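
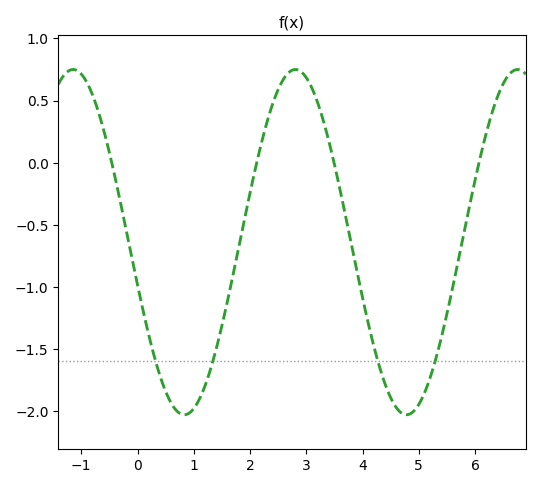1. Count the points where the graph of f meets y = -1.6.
4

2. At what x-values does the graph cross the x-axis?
-0.4, 2.2, 3.4, 6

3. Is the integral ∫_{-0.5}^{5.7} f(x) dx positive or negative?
negative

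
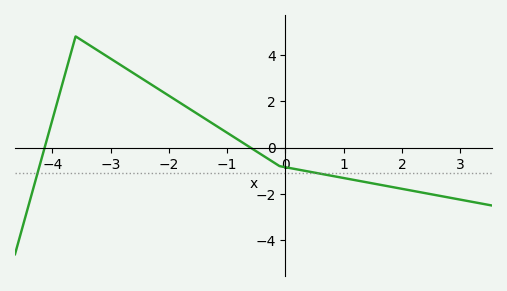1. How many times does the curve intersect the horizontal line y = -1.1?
2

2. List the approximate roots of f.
-4.2, -0.6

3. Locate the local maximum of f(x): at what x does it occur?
-3.6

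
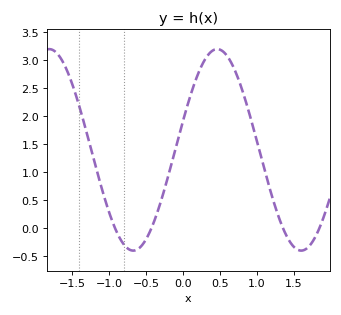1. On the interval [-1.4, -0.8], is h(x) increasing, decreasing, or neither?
decreasing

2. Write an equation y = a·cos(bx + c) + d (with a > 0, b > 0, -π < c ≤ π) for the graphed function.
y = 1.8cos(2.8x - 1.3) + 1.4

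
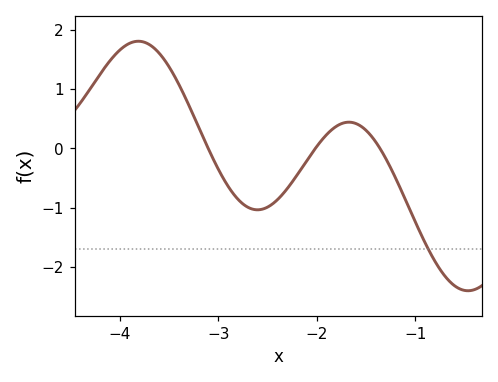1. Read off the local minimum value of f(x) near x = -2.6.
-1.04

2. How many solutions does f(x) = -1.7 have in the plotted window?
1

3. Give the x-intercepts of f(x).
-3.1, -2.01, -1.36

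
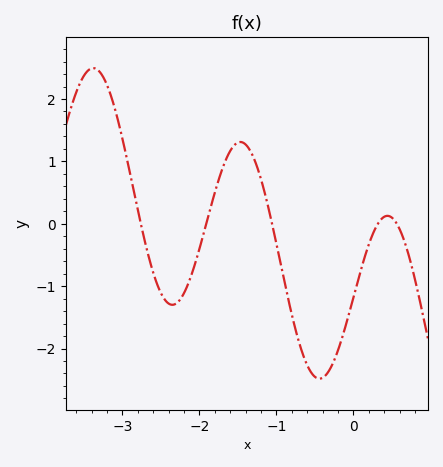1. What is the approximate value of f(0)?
-1.18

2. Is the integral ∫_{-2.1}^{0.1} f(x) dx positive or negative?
negative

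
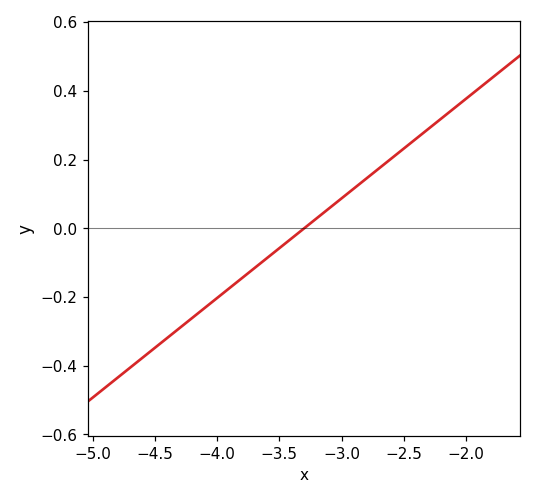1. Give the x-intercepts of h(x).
-3.3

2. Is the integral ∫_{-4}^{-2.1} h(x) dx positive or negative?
positive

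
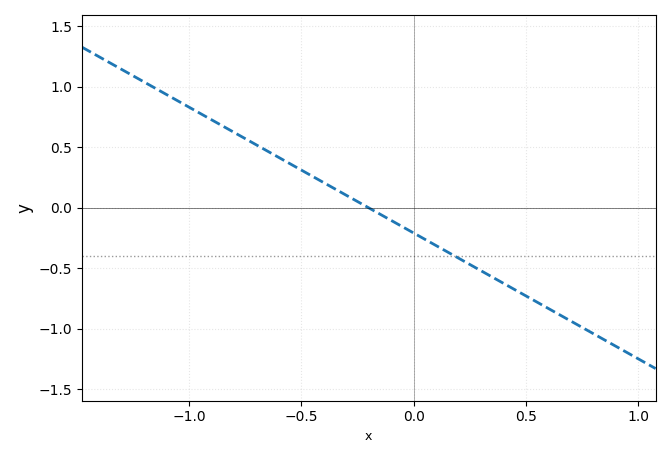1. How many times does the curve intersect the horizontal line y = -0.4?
1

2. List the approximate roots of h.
-0.2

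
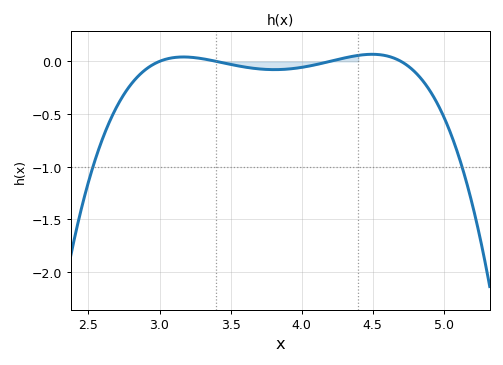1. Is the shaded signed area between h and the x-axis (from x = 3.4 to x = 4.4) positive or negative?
negative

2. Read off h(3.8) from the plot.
-0.1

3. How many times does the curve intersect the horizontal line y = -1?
2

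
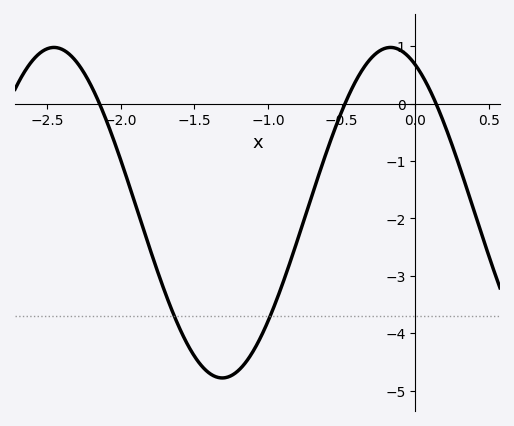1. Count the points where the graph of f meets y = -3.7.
2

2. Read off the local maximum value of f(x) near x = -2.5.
1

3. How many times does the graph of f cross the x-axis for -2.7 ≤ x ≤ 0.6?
3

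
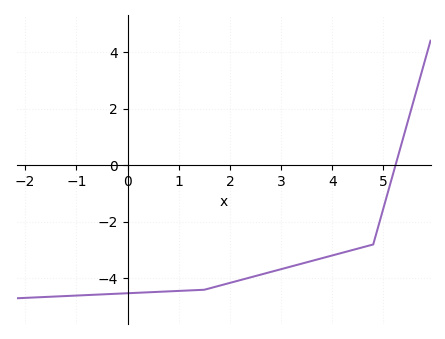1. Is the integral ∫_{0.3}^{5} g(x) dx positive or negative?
negative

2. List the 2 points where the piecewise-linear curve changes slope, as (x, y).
(1.5, -4.4); (4.8, -2.8)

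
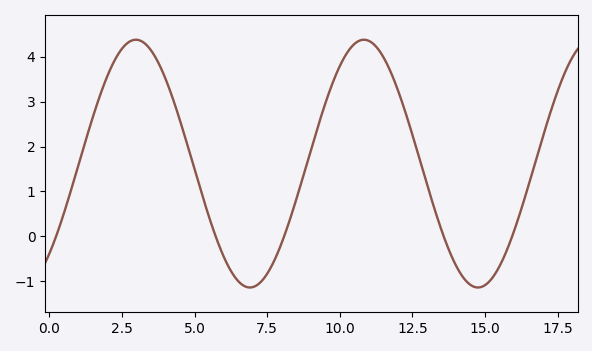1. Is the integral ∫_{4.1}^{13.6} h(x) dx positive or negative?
positive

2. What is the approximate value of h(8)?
-0.142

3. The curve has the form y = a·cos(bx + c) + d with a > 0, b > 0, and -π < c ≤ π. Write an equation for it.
y = 2.76cos(0.8x - 2.38) + 1.62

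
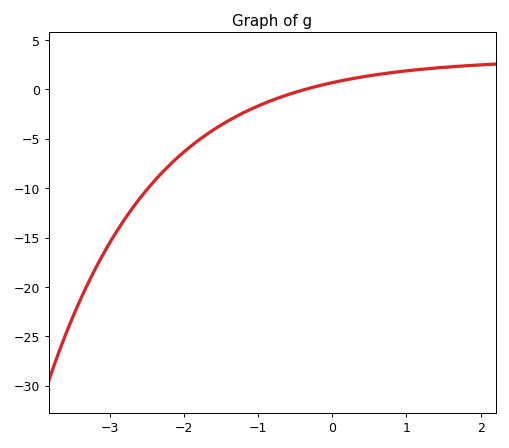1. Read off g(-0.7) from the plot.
-1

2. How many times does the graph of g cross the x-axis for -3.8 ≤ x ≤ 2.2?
1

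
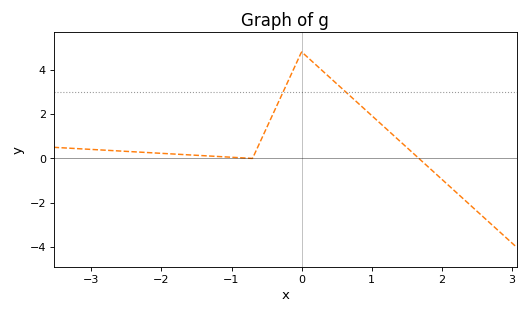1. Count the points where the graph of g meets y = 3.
2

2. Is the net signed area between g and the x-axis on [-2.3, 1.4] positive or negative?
positive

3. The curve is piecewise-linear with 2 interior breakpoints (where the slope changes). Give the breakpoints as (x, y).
(-0.7, 0); (0, 4.8)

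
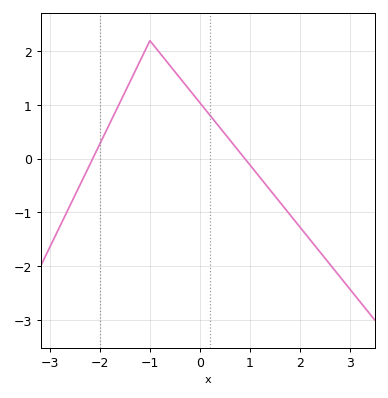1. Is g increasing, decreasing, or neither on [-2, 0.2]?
neither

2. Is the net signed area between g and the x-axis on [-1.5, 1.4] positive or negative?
positive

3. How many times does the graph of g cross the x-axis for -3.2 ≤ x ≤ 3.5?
2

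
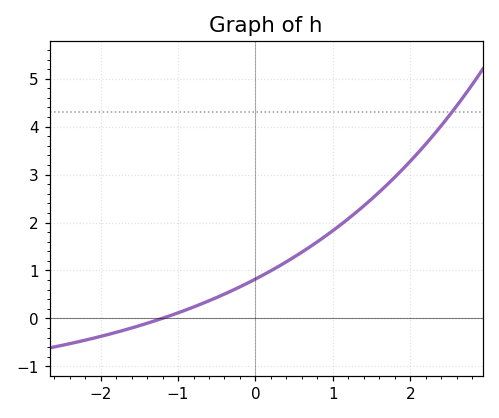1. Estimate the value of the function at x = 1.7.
2.8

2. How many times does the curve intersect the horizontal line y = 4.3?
1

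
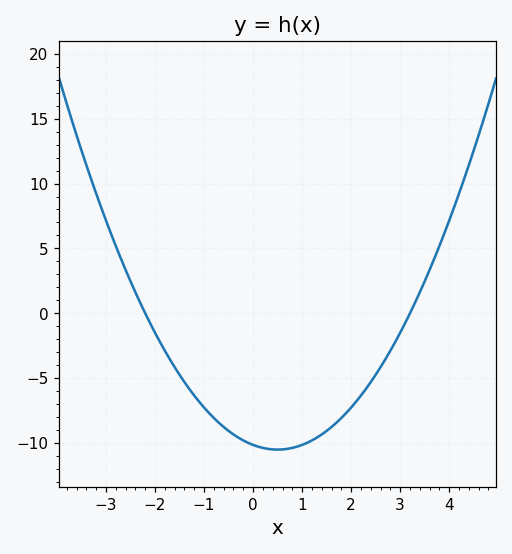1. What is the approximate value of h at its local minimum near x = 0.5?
-10.5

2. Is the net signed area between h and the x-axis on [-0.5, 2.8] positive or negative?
negative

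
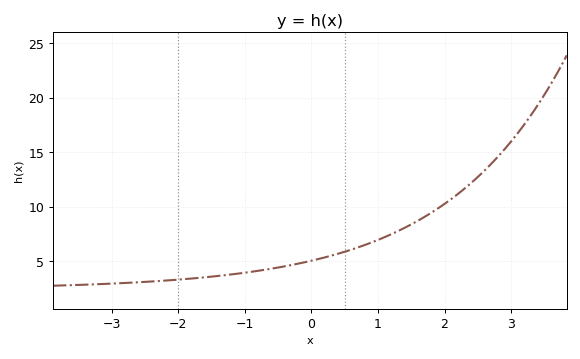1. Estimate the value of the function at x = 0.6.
6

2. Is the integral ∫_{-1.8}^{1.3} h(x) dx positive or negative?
positive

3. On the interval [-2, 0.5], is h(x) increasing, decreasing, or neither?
increasing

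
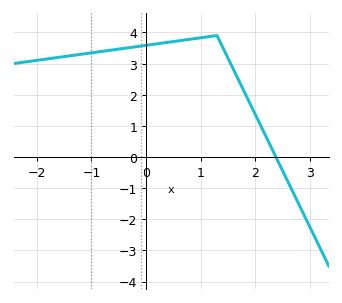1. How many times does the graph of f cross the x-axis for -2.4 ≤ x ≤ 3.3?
1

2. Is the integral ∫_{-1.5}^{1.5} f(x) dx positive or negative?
positive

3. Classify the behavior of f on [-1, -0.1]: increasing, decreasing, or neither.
increasing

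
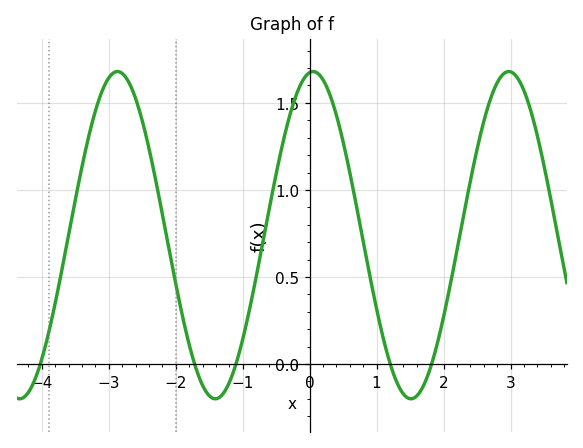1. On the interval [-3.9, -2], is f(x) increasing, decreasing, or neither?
neither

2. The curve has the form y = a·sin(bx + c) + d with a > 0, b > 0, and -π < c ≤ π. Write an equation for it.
y = 0.94sin(2.15x + 1.46) + 0.74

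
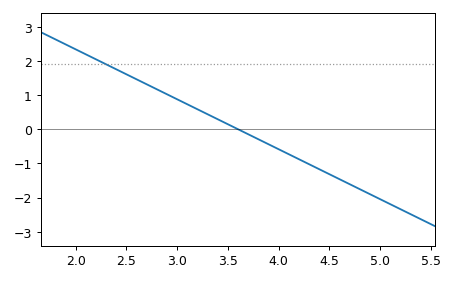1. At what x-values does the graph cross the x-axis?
3.6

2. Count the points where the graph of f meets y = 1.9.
1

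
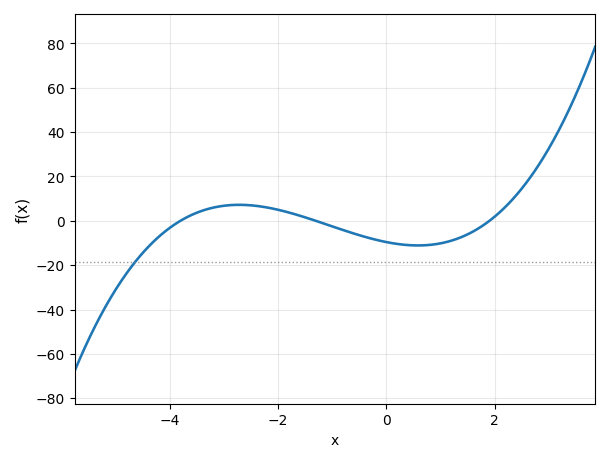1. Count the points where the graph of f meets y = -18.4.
1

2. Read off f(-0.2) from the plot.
-8.48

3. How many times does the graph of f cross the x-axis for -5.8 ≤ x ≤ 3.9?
3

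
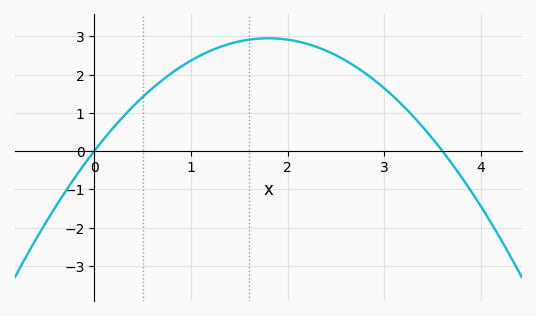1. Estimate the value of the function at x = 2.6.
2.37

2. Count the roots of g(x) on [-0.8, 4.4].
2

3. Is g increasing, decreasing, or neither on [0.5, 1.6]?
increasing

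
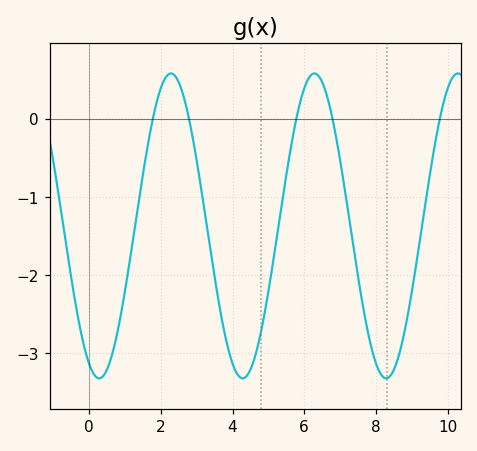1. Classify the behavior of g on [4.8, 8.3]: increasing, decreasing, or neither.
neither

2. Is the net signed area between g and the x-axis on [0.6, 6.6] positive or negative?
negative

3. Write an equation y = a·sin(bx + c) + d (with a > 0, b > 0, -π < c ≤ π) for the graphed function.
y = 1.95sin(1.6x - 2) - 1.37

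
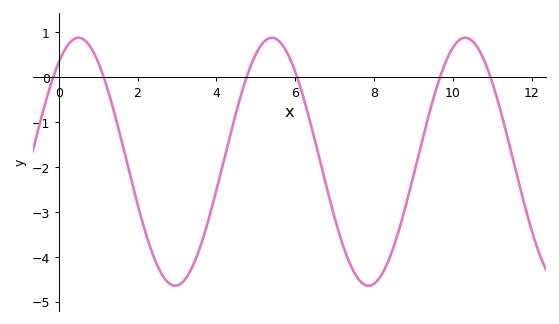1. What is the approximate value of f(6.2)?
-0.417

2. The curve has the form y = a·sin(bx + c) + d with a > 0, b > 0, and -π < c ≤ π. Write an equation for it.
y = 2.76sin(1.28x + 0.93) - 1.88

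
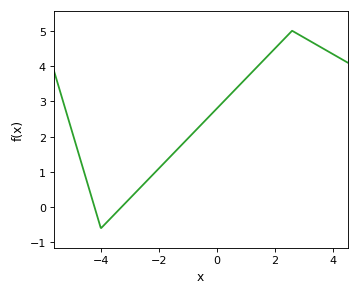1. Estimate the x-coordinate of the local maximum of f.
2.6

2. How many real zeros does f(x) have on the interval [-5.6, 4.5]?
2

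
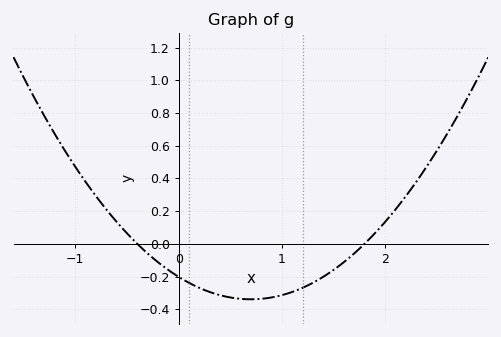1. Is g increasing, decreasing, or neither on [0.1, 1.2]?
neither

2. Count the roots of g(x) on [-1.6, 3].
2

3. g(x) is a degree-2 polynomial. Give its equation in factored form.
y = 0.28(x + 0.4)(x - 1.8)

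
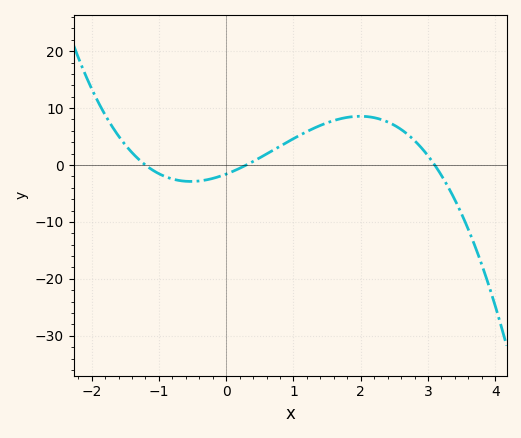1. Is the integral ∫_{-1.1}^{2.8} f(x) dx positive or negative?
positive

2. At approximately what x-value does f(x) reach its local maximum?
1.99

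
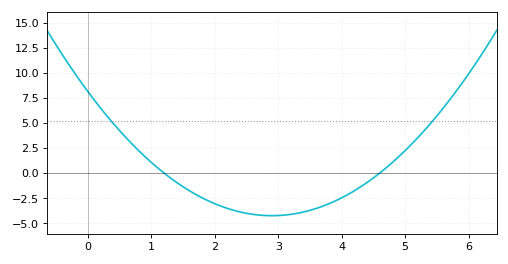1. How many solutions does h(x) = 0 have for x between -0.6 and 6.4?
2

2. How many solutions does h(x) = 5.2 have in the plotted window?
2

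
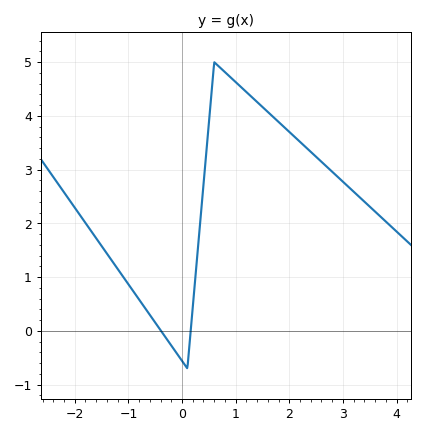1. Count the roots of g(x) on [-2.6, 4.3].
2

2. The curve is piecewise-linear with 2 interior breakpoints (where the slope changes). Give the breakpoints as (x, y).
(0.1, -0.7); (0.6, 5)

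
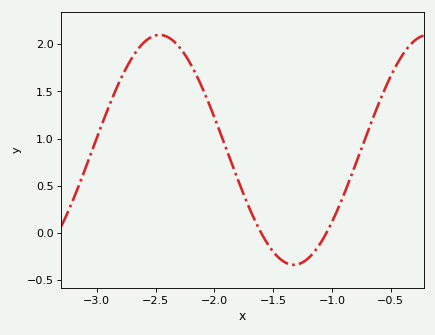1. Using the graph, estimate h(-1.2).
-0.25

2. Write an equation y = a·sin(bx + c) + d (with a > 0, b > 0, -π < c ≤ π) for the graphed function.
y = 1.22sin(2.8x + 2.1) + 0.88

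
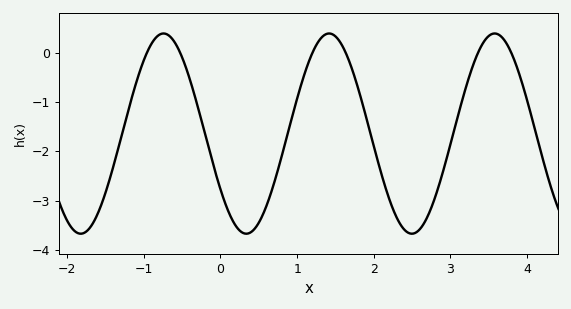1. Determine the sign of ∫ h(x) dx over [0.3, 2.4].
negative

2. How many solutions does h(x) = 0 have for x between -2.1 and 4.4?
6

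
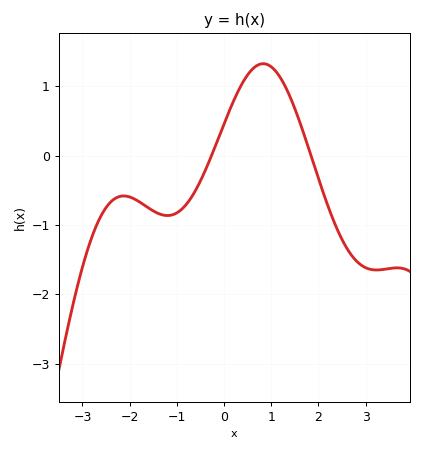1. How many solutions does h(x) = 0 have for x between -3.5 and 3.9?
2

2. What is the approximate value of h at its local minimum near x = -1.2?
-0.862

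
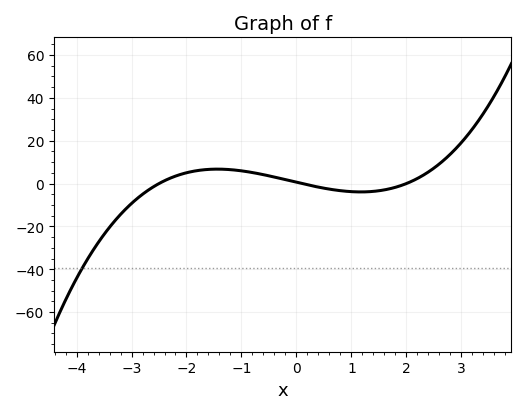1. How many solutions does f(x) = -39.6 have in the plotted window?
1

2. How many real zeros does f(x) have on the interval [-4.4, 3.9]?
3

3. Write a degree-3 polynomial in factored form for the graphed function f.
y = 1.2(x + 2.5)(x - 0.1)(x - 2)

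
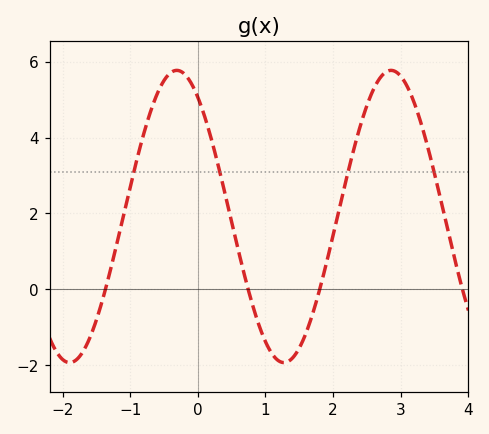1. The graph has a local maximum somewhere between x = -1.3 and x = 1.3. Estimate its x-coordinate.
-0.3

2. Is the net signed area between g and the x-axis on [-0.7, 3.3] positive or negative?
positive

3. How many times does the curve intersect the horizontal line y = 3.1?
4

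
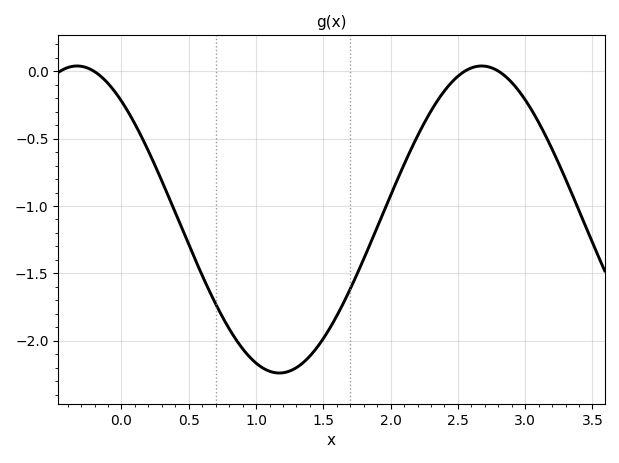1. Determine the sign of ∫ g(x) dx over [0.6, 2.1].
negative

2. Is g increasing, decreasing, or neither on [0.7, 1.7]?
neither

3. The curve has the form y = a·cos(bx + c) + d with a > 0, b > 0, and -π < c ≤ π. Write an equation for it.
y = 1.14cos(2.1x + 0.69) - 1.1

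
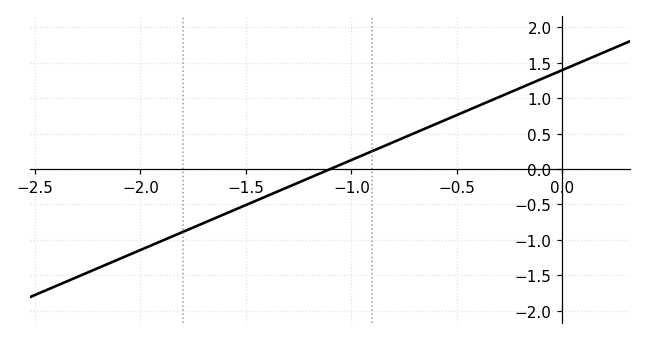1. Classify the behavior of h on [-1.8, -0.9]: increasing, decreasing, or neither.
increasing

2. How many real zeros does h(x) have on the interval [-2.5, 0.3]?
1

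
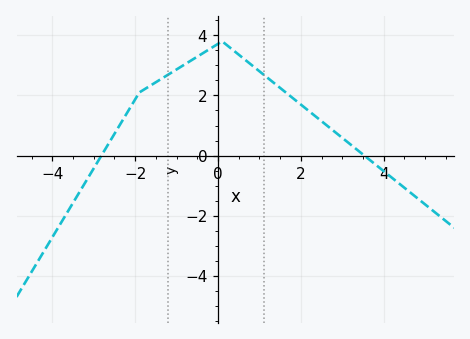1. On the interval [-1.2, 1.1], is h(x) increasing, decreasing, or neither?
neither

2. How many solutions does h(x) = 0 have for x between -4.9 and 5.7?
2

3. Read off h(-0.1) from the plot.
3.6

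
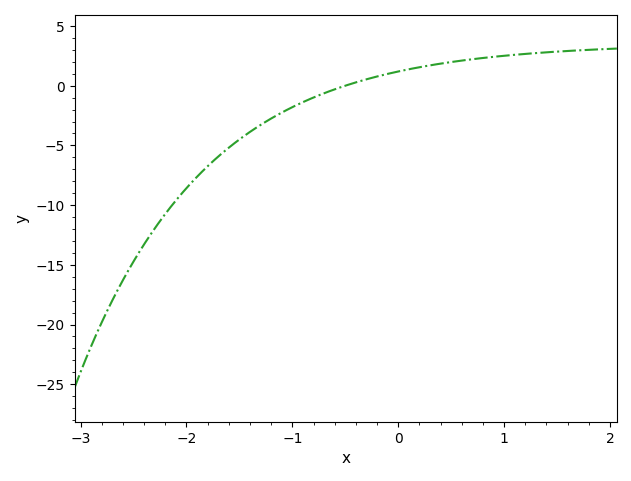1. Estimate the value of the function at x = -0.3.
0.5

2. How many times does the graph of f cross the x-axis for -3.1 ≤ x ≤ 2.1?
1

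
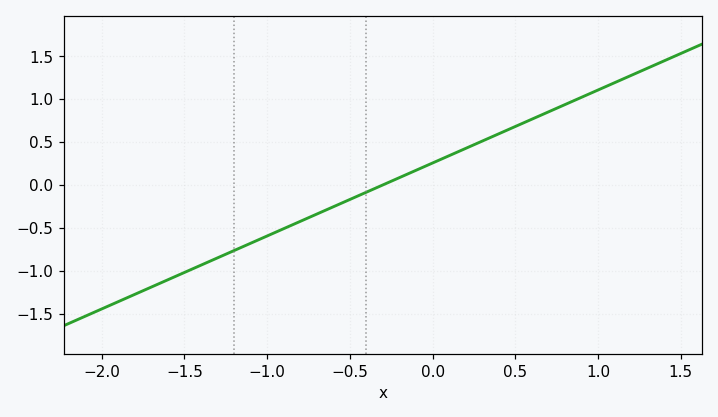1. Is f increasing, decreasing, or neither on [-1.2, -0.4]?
increasing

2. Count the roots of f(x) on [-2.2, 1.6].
1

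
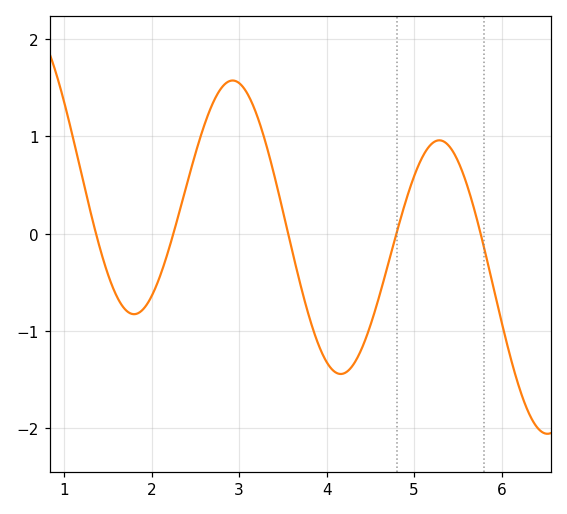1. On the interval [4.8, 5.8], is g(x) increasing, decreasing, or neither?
neither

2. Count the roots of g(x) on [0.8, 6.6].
5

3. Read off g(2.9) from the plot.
1.6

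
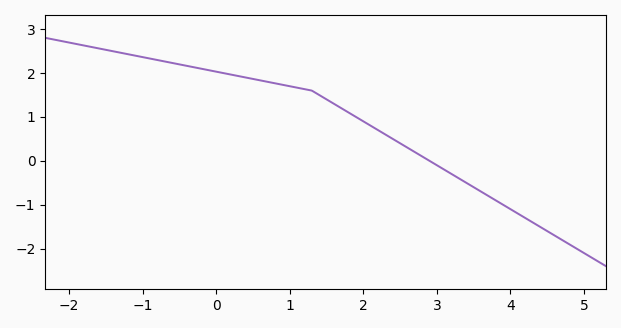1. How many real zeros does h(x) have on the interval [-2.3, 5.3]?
1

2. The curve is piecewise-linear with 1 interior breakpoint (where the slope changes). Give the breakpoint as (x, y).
(1.3, 1.6)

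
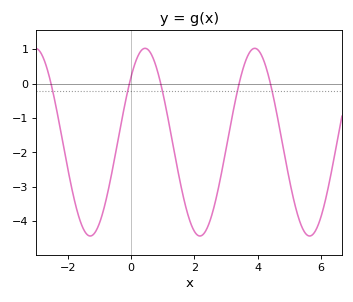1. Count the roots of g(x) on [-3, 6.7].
5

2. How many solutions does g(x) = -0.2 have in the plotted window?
5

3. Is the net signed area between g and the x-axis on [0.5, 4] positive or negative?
negative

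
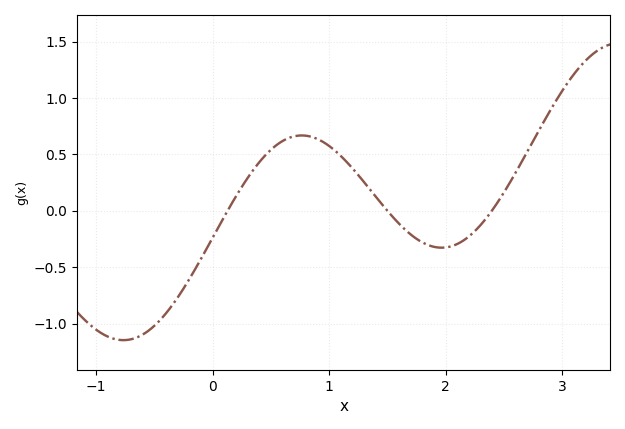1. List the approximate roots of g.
0.1, 1.5, 2.4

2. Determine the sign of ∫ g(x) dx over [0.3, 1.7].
positive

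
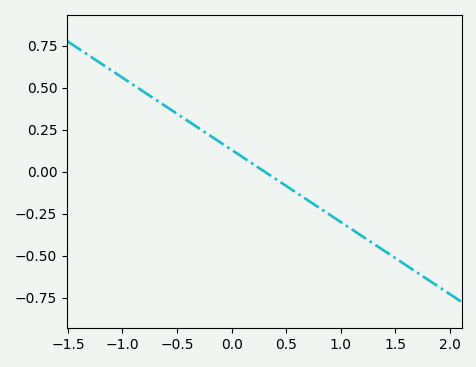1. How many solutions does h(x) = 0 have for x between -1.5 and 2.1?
1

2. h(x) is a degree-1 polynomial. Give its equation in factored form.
y = -0.43(x - 0.3)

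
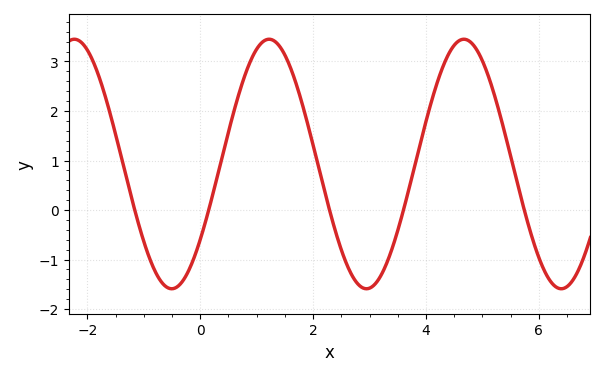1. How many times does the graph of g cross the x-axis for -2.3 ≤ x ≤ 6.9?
5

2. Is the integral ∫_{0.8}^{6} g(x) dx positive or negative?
positive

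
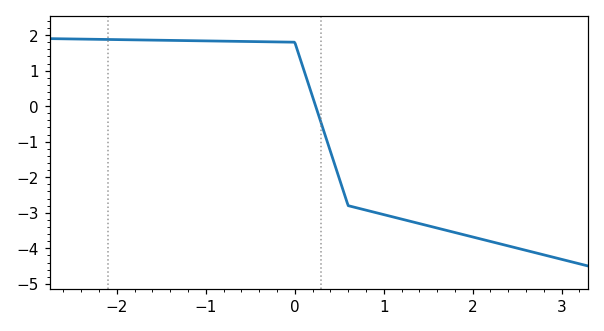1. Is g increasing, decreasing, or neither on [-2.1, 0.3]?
decreasing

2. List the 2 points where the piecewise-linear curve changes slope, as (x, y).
(0, 1.8); (0.6, -2.8)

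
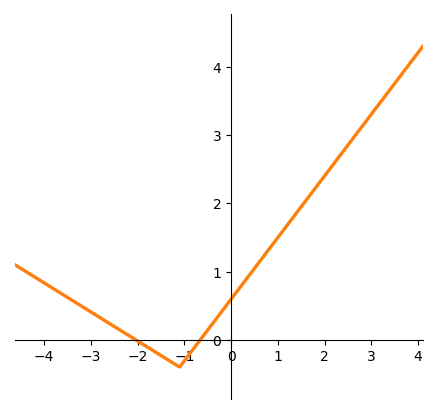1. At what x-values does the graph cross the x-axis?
-2, -0.6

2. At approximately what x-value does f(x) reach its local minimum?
-1.2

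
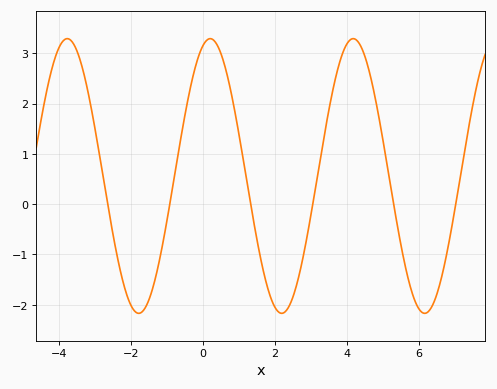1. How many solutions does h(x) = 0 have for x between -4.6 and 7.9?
6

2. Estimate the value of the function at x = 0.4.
3.2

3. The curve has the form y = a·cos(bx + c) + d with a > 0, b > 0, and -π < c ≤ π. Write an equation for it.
y = 2.73cos(1.6x - 0.32) + 0.56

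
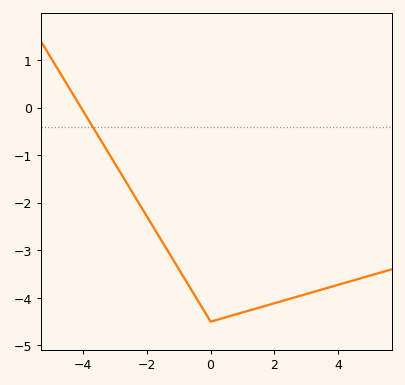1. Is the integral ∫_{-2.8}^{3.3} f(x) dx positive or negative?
negative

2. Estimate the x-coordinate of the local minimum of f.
0.001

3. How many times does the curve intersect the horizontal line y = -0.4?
1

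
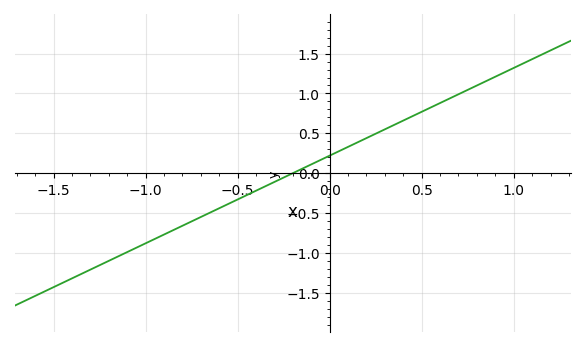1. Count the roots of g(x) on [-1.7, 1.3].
1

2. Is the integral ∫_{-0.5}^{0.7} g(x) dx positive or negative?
positive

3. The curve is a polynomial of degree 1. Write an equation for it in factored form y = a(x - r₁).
y = 1.1(x + 0.2)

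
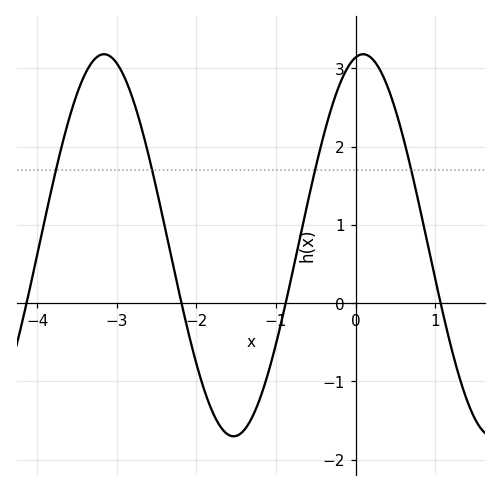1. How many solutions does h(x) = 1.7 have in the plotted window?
4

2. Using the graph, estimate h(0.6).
2.1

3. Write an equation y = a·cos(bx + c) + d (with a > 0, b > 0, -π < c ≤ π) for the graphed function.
y = 2.44cos(1.9x - 0.18) + 0.74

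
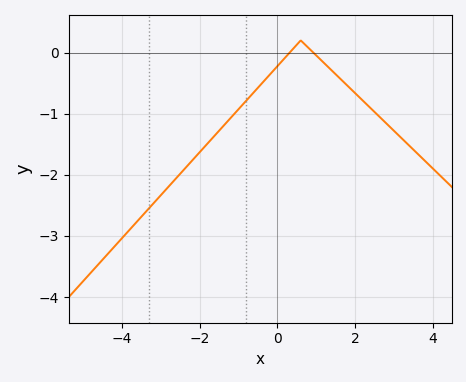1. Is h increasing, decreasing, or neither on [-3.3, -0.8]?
increasing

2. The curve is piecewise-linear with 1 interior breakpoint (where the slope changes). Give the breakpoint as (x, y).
(0.6, 0.2)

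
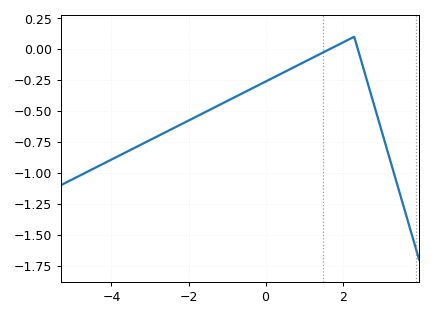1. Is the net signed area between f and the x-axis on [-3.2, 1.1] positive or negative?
negative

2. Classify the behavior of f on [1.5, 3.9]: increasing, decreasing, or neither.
neither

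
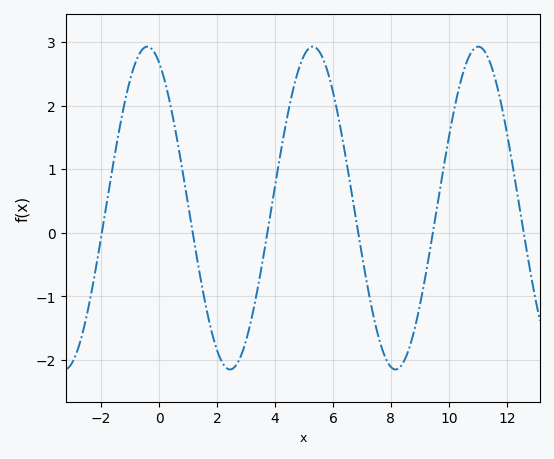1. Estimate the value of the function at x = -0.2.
2.9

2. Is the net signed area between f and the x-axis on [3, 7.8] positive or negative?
positive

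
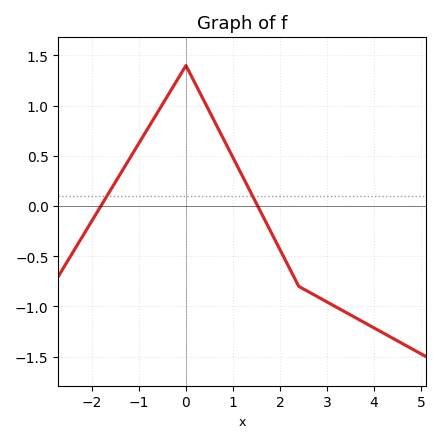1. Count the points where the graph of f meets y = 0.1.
2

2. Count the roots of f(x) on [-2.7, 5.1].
2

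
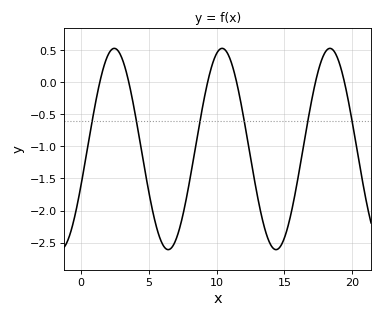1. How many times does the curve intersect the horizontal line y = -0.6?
6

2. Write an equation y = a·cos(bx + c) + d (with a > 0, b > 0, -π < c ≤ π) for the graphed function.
y = 1.57cos(0.79x - 1.94) - 1.04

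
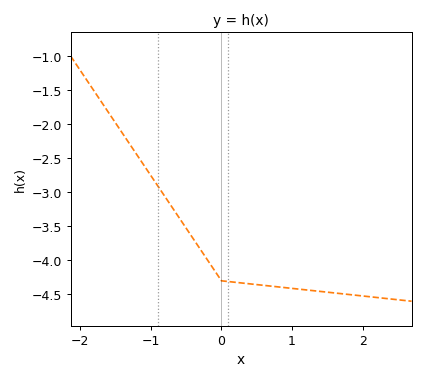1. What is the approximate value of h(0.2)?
-4.32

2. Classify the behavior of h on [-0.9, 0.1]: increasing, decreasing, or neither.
decreasing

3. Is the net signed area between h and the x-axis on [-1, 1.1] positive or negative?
negative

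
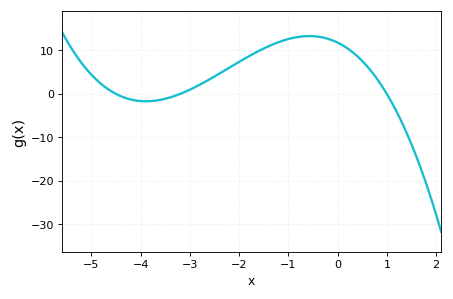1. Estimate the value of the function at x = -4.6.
1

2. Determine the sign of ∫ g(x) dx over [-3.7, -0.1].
positive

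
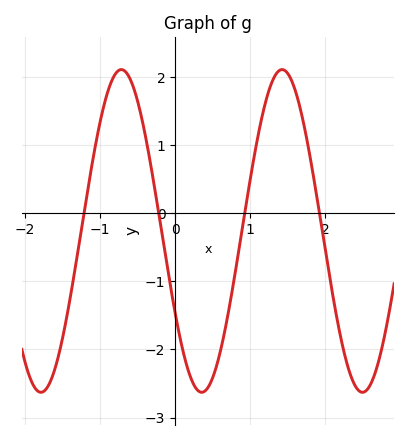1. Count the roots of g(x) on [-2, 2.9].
4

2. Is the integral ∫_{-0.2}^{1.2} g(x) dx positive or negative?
negative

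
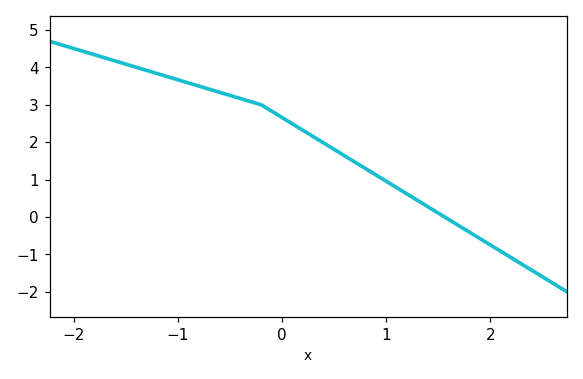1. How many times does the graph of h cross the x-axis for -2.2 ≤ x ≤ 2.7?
1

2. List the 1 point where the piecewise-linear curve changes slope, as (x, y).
(-0.2, 3)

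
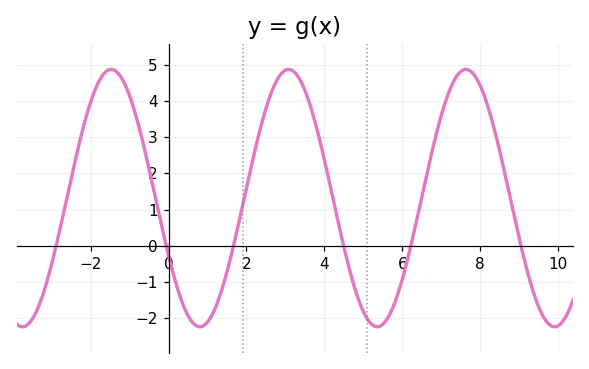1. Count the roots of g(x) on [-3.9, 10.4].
6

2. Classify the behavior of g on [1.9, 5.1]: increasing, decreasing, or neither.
neither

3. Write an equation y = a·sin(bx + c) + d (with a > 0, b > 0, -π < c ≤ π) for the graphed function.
y = 3.55sin(1.38x - 2.68) + 1.32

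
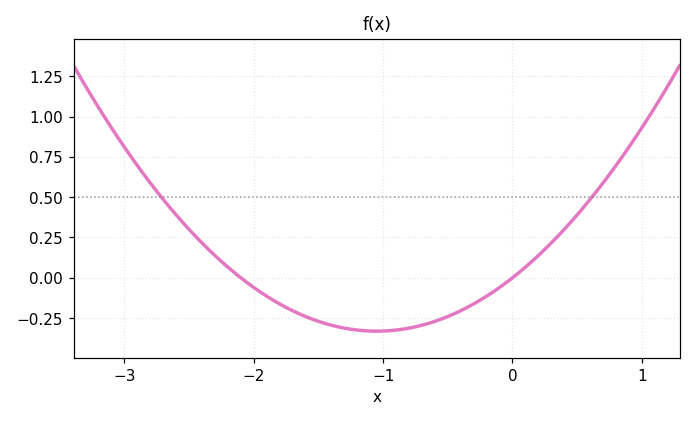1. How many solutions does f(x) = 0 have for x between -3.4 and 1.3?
2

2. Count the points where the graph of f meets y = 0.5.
2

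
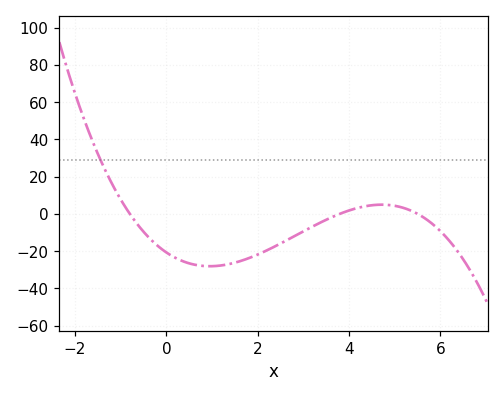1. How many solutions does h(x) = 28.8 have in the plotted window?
1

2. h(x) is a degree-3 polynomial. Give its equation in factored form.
y = -1.24(x + 0.8)(x - 3.8)(x - 5.5)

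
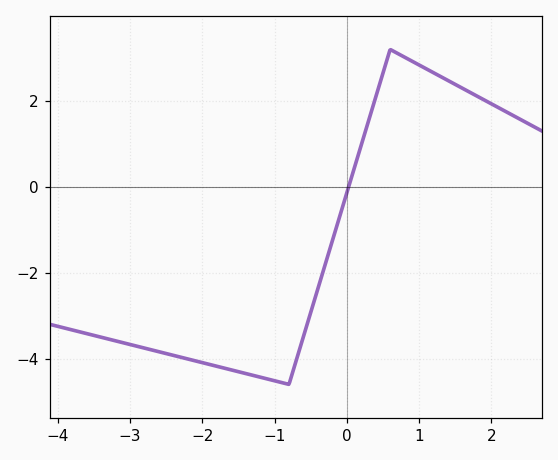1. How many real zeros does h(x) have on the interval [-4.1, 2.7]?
1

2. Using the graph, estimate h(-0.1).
-0.6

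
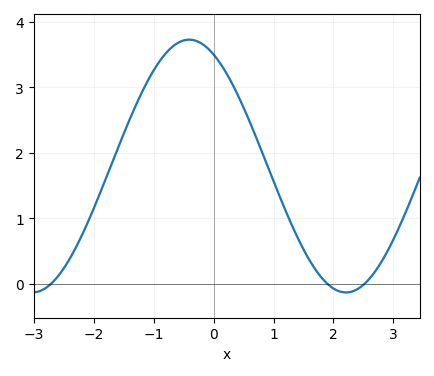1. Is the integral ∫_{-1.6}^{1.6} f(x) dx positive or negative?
positive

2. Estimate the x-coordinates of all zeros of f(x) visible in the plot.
-2.72, 1.9, 2.52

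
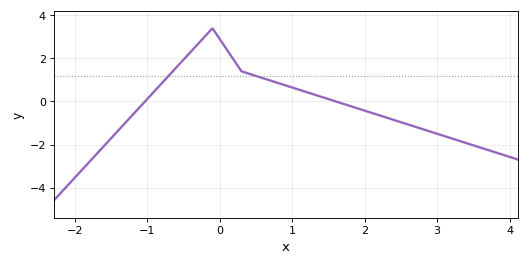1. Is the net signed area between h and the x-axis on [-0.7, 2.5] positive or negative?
positive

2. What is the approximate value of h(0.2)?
1.9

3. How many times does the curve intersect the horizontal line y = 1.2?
2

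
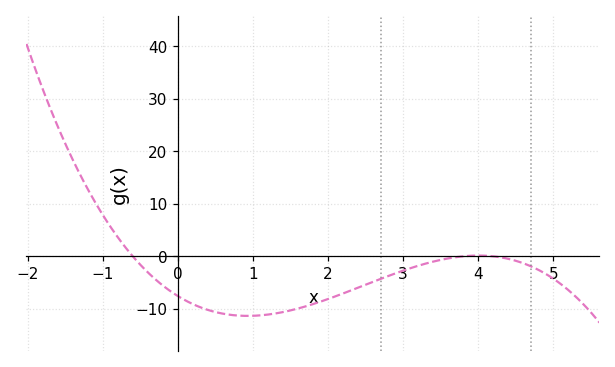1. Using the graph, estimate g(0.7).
-11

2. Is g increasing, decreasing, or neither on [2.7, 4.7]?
neither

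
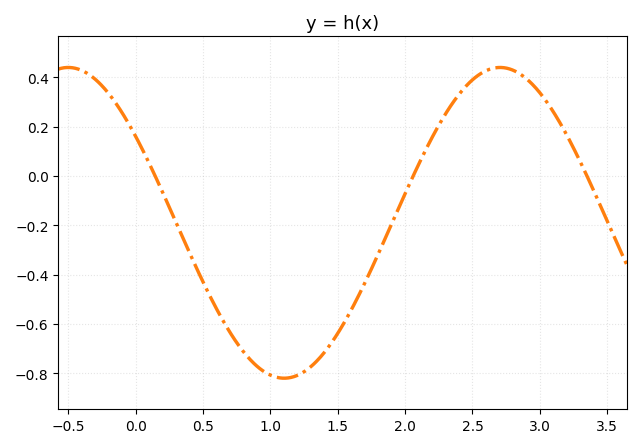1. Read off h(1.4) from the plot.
-0.716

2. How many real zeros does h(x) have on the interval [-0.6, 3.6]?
3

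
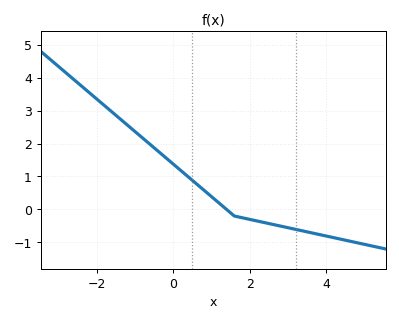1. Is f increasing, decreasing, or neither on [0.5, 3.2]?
decreasing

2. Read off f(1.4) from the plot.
0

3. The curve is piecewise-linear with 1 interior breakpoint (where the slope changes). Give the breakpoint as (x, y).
(1.6, -0.2)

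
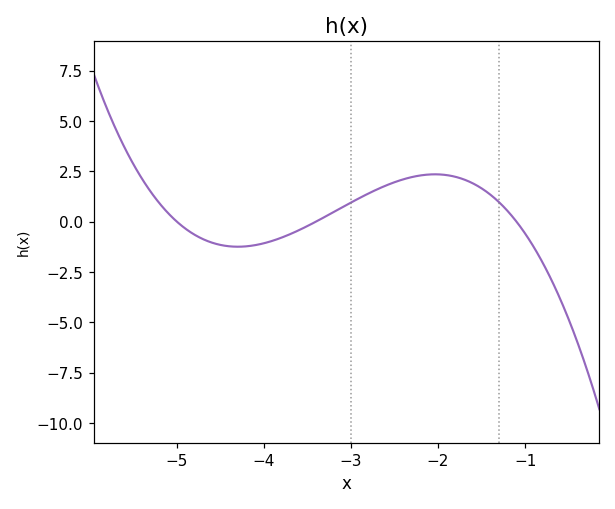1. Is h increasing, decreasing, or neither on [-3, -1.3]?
neither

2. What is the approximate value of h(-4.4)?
-1.23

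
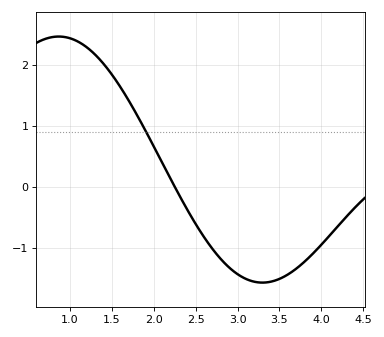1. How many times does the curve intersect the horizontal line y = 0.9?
1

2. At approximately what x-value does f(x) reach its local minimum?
3.3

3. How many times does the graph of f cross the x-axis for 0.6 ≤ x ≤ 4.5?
1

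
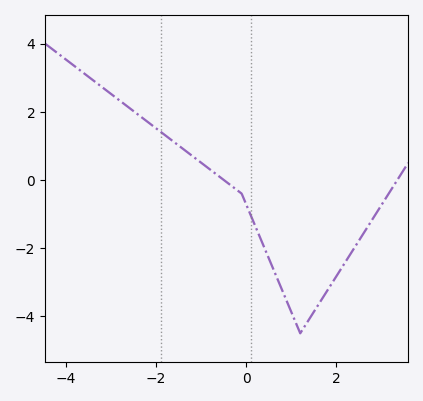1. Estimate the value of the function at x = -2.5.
2.02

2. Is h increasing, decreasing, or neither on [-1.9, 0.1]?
decreasing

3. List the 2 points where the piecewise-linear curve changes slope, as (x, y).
(-0.1, -0.4); (1.2, -4.5)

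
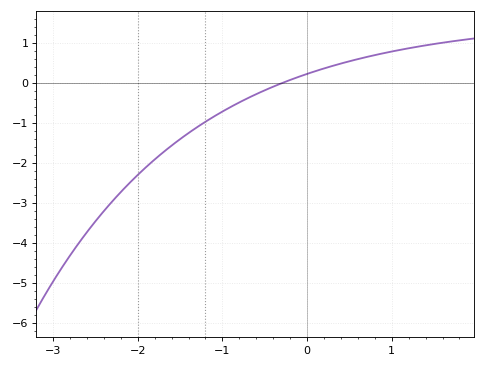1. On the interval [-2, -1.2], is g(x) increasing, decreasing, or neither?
increasing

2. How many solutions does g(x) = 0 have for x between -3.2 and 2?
1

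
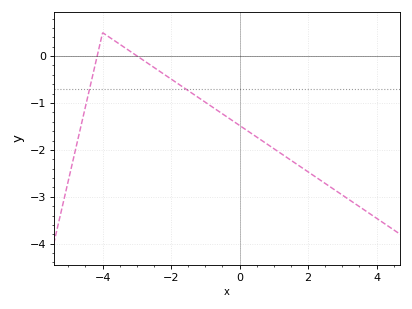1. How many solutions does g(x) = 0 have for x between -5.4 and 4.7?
2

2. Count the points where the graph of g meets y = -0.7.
2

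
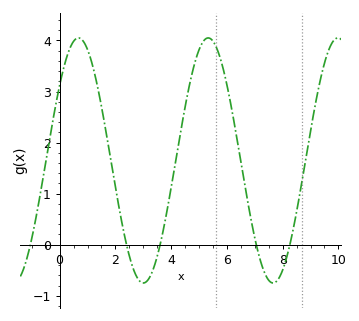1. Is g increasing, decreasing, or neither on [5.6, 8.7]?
neither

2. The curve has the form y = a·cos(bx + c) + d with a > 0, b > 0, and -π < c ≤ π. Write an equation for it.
y = 2.4cos(1.35x - 0.912) + 1.65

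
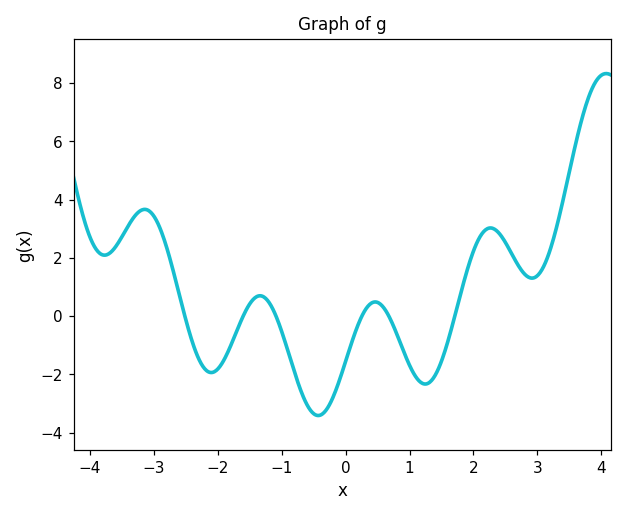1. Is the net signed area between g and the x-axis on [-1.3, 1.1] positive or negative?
negative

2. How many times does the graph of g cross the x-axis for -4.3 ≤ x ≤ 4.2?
6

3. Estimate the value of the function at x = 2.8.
1.4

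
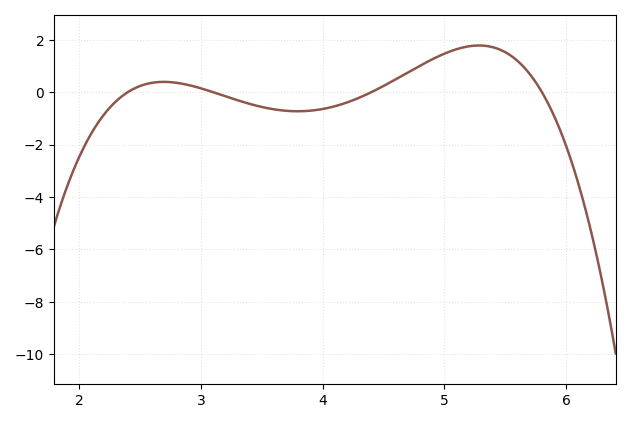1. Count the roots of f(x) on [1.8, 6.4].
4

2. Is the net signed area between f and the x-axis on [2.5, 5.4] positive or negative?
positive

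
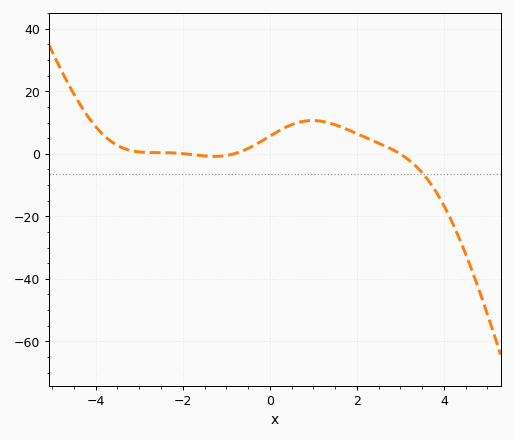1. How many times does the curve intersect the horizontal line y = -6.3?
1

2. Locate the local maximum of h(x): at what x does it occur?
0.977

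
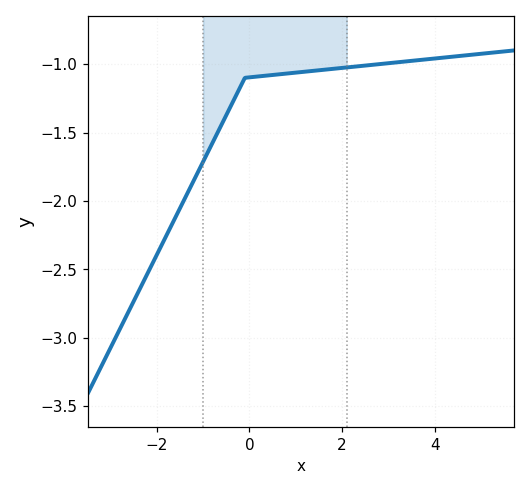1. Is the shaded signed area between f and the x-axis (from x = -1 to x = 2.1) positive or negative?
negative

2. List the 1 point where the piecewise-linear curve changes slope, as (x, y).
(-0.1, -1.1)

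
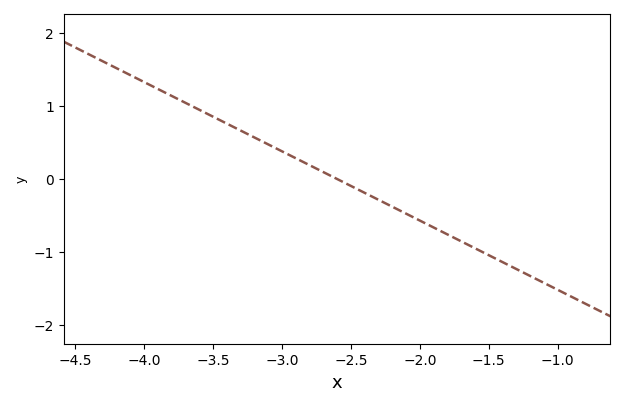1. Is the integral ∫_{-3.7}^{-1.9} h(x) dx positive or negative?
positive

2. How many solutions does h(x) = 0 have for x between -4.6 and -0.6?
1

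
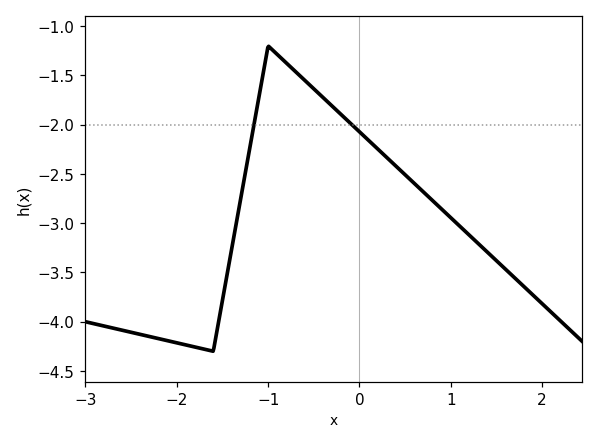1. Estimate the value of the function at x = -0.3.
-1.8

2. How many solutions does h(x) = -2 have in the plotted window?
2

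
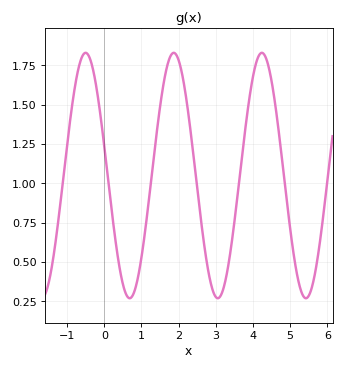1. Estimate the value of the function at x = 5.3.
0.313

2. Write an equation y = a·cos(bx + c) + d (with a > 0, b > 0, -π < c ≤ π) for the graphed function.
y = 0.78cos(2.65x + 1.33) + 1.05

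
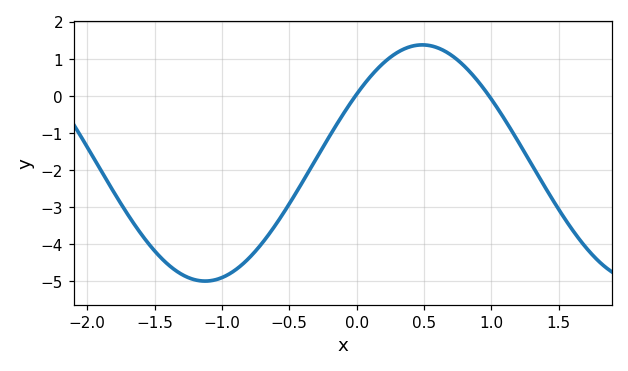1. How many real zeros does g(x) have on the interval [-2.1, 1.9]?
2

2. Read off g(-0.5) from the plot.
-2.9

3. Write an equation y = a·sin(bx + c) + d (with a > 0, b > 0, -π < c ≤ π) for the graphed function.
y = 3.19sin(1.95x + 0.622) - 1.8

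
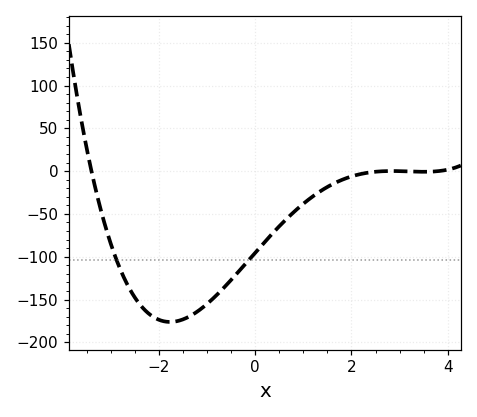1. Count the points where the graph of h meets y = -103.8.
2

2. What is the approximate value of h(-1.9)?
-175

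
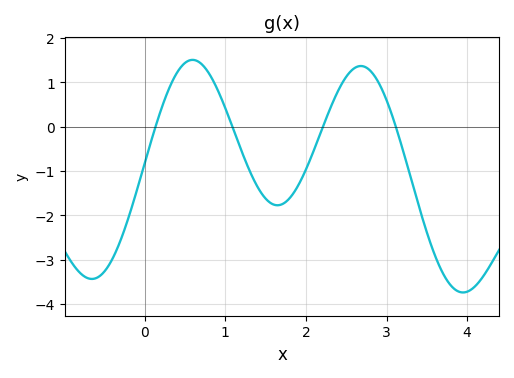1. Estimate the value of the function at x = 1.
0.4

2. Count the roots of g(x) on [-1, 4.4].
4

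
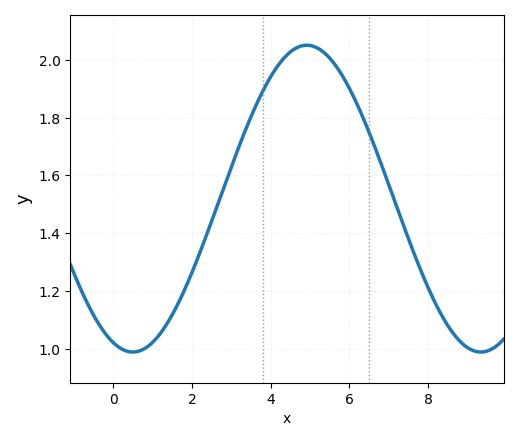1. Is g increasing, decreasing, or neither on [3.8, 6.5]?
neither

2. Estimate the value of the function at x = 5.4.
2.02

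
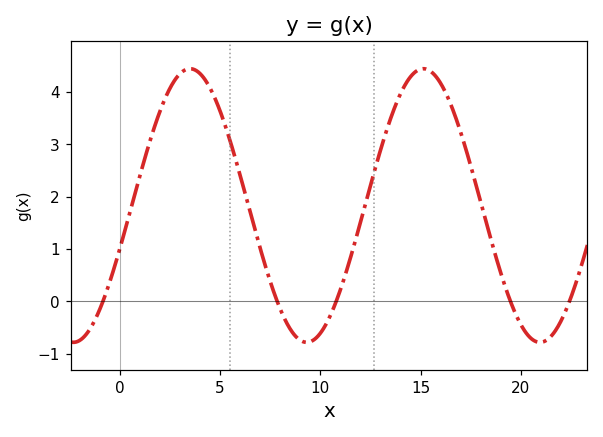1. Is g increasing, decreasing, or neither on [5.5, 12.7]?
neither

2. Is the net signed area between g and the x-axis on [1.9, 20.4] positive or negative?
positive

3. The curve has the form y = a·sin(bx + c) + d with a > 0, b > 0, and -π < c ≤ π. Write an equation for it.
y = 2.61sin(0.54x - 0.32) + 1.83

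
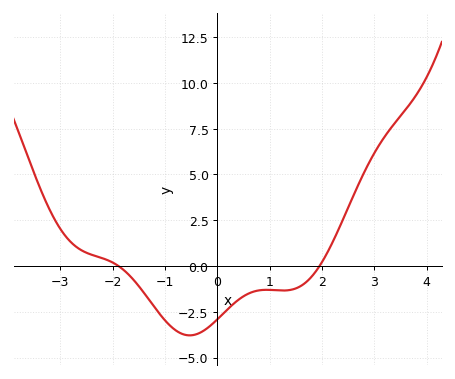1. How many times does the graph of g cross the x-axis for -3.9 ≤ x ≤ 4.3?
2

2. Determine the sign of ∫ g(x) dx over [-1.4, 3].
negative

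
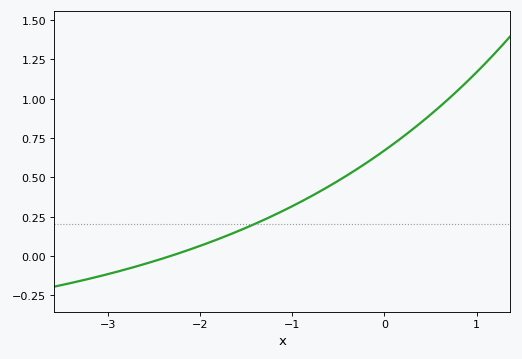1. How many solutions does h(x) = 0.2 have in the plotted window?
1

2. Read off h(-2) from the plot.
0.063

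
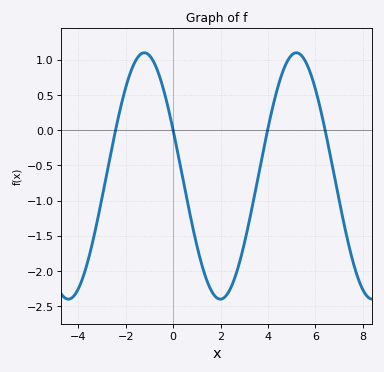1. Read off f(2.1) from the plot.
-2.4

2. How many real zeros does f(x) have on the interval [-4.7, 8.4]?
4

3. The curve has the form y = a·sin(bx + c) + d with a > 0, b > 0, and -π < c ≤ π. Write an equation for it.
y = 1.75sin(0.98x + 2.8) - 0.65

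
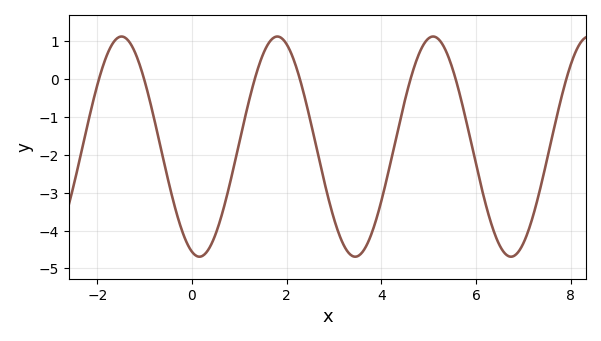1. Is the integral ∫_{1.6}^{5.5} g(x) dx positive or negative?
negative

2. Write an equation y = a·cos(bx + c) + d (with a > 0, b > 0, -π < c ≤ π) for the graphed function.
y = 2.9cos(1.9x + 2.8) - 1.79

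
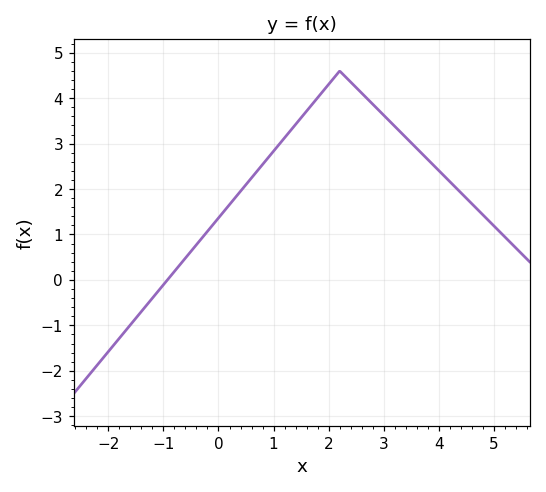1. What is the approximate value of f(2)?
4.31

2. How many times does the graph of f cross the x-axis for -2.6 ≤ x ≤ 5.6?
1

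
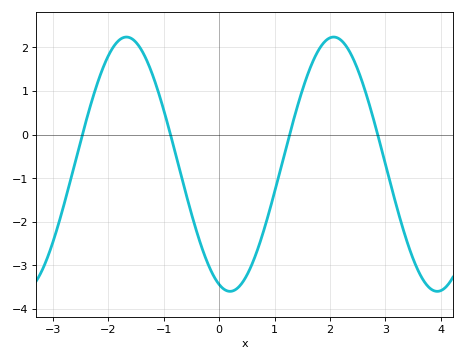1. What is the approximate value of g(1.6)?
1.4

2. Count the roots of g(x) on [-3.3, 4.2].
4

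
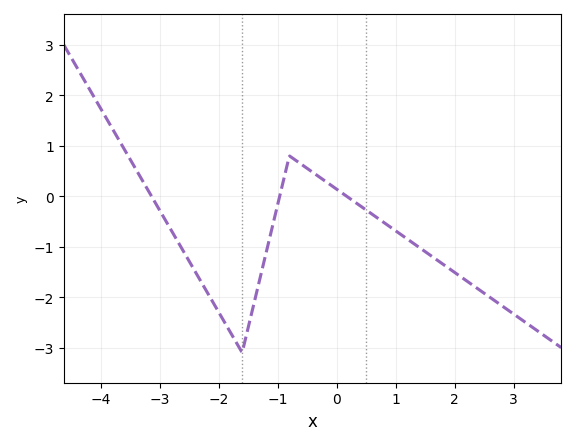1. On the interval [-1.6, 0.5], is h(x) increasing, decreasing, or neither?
neither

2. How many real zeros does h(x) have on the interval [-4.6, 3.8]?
3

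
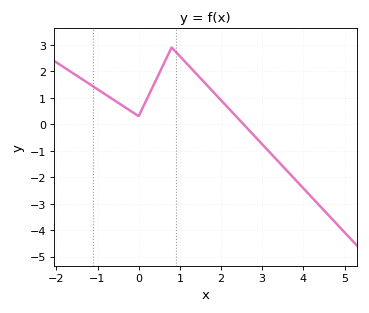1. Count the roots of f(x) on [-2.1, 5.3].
1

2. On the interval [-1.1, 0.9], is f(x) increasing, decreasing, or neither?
neither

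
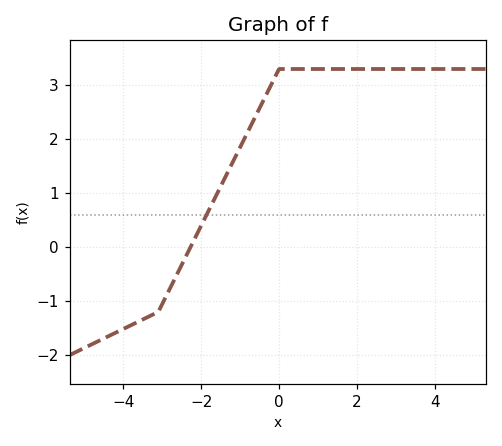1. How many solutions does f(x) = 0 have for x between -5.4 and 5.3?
1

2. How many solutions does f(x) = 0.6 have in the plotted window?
1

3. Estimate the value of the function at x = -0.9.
2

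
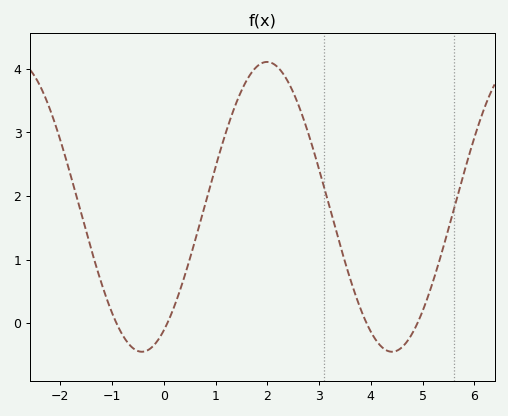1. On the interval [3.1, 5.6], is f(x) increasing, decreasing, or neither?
neither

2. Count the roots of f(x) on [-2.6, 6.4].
4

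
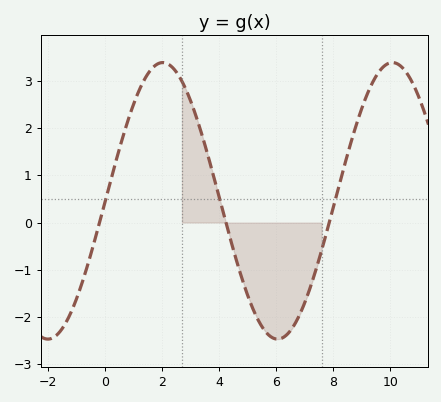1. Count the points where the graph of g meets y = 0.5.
3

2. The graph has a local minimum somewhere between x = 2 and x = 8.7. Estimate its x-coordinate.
6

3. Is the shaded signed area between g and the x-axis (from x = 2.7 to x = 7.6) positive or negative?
negative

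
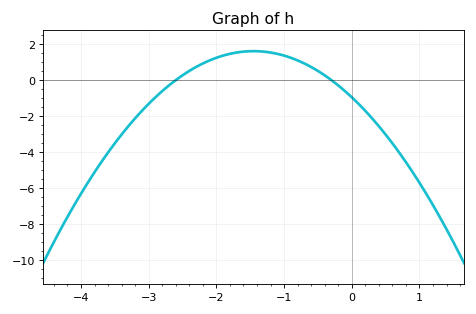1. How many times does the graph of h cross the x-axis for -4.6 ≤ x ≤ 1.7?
2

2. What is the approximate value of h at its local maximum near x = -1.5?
1.6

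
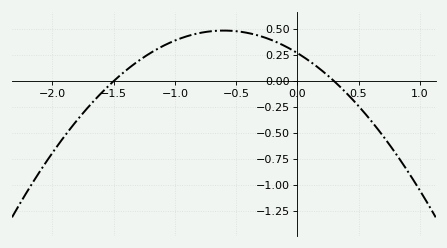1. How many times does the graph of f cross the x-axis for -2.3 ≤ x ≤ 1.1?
2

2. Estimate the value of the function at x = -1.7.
-0.24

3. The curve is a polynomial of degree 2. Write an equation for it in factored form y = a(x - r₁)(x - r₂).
y = -0.6(x + 1.5)(x - 0.3)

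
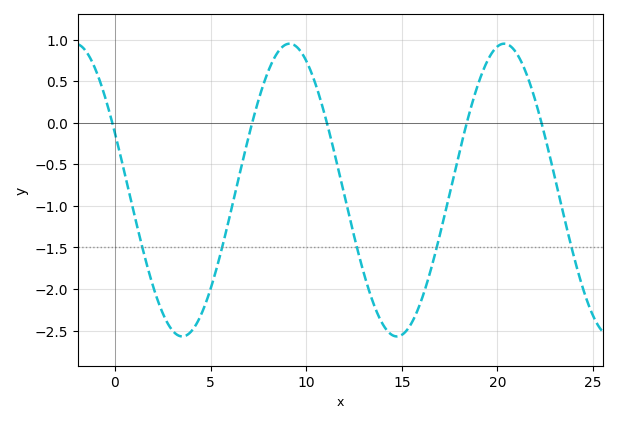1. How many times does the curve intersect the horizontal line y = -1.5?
5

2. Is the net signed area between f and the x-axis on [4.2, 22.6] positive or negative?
negative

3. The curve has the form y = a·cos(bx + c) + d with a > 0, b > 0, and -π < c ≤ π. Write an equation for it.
y = 1.76cos(0.56x + 1.17) - 0.81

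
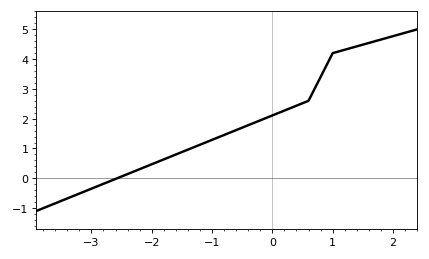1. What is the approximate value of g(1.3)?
4.37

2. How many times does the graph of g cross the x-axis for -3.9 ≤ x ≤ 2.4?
1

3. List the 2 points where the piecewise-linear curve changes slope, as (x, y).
(0.6, 2.6); (1, 4.2)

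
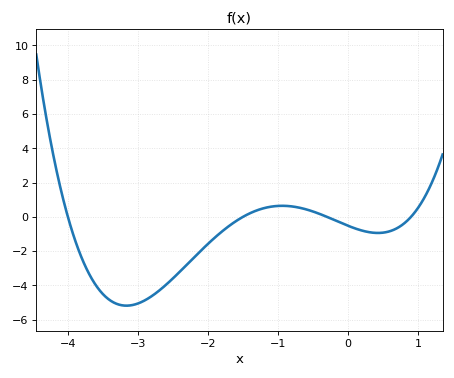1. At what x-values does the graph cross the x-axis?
-4, -1.5, -0.3, 0.9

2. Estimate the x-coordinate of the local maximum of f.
-0.938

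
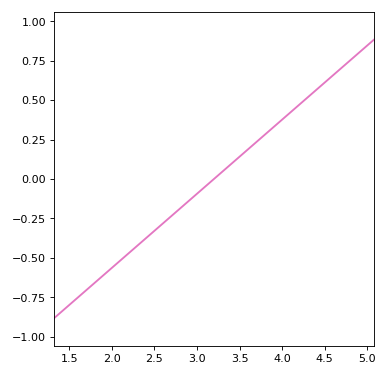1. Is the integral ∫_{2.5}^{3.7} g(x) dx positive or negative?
negative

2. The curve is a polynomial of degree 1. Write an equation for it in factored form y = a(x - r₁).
y = 0.47(x - 3.2)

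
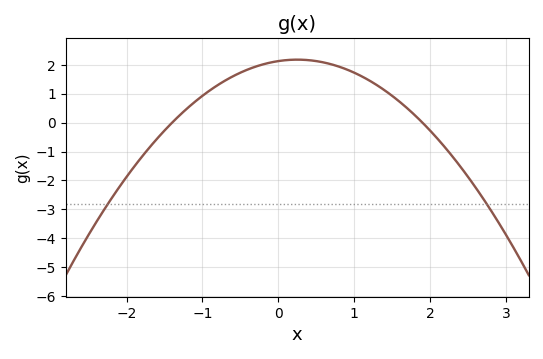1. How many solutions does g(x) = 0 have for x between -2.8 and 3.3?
2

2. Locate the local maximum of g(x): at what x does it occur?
0.2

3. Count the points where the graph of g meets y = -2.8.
2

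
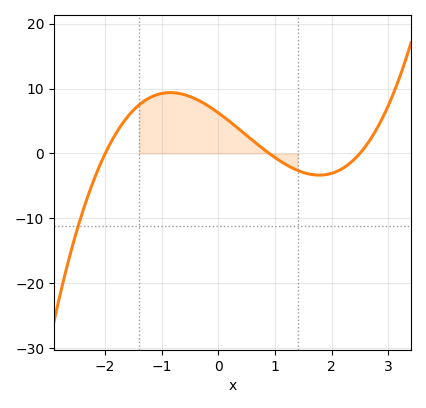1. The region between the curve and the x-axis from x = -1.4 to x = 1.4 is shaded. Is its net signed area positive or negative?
positive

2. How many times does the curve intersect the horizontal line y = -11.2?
1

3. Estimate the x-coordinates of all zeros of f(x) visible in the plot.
-2, 0.9, 2.5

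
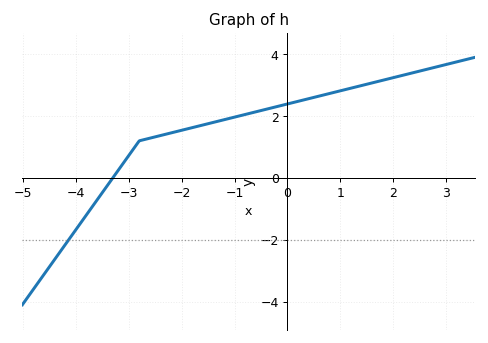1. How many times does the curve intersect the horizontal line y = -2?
1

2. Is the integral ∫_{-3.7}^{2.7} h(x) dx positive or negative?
positive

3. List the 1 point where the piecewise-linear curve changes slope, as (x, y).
(-2.8, 1.2)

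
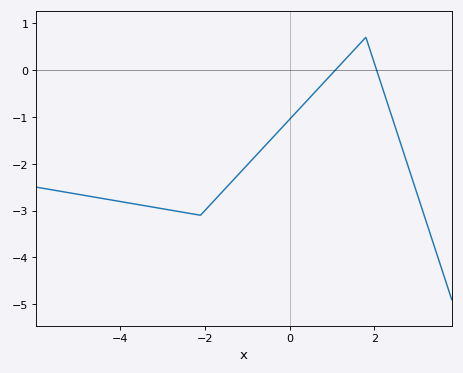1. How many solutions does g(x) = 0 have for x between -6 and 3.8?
2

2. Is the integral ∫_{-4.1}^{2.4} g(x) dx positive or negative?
negative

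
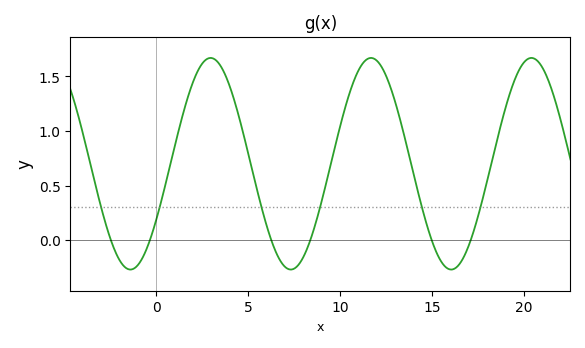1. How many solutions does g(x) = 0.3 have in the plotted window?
6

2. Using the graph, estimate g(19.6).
1.51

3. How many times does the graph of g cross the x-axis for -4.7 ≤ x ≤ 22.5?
6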